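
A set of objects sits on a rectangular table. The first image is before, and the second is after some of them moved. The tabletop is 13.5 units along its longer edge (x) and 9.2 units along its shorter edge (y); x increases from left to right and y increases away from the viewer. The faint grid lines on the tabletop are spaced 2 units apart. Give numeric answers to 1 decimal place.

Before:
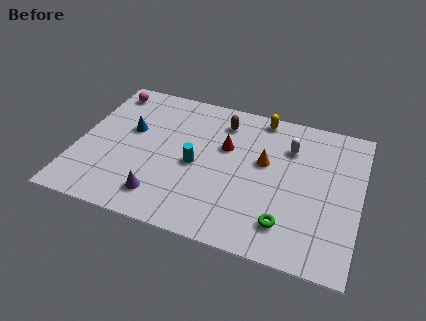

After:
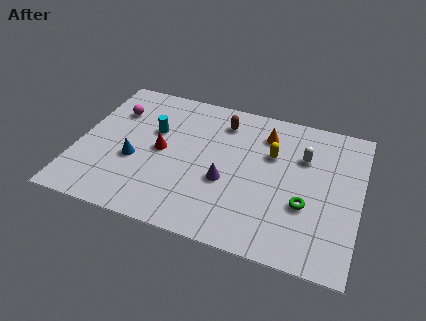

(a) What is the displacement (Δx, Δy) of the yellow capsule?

(0.7, -2.3)

The yellow capsule was at about (8.5, 8.3) and moved to about (9.2, 6.0).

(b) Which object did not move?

the brown capsule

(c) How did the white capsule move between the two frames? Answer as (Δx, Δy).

(0.7, -0.4)

From the two frames, the white capsule sits at roughly (10.0, 6.7) before and (10.7, 6.3) after.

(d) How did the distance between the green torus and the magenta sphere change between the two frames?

-0.9

The distance was about 11.0 in the first image and 10.1 in the second, so they moved 0.9 units closer together.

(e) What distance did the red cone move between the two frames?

3.2

The red cone moved from about (7.0, 5.8) to (4.0, 4.6), a distance of √(3.0² + 1.2²) ≈ 3.2.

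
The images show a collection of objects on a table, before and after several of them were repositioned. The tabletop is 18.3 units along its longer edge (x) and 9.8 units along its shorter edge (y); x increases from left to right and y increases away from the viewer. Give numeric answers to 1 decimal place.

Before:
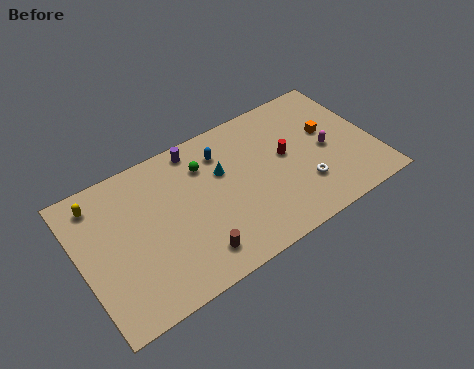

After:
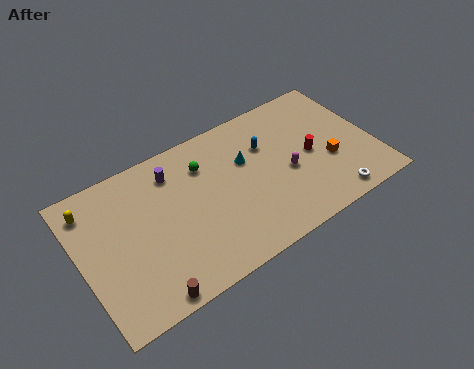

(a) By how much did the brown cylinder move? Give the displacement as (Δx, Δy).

(-3.1, -1.0)

From the two frames, the brown cylinder sits at roughly (6.5, 1.8) before and (3.4, 0.8) after.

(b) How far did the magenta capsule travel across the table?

2.6

From (15.4, 4.6) to (12.8, 4.2), the magenta capsule covered √(2.6² + 0.4²) ≈ 2.6 units.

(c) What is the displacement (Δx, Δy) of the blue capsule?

(2.7, -0.9)

From the two frames, the blue capsule sits at roughly (9.2, 7.6) before and (11.9, 6.7) after.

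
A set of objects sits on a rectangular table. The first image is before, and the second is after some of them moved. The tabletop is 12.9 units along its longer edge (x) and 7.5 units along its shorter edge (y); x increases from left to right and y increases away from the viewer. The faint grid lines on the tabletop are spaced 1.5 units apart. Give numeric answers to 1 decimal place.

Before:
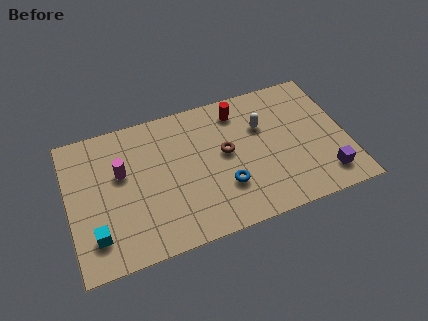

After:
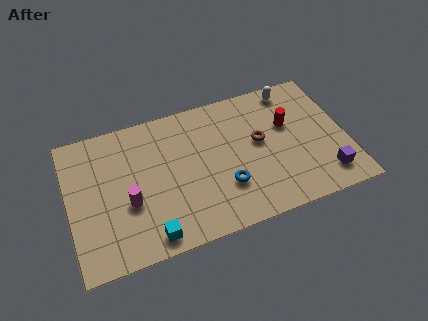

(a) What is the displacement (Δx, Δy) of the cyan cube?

(2.4, -0.8)

From the two frames, the cyan cube sits at roughly (1.1, 1.7) before and (3.5, 0.9) after.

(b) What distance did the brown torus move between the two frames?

1.6

The brown torus was near (7.3, 4.1) before and (8.9, 4.2) after, so it travelled √(1.6² + 0.1²) ≈ 1.6 units.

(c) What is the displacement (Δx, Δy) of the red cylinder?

(2.2, -1.5)

The red cylinder was at about (8.1, 6.2) and moved to about (10.3, 4.7).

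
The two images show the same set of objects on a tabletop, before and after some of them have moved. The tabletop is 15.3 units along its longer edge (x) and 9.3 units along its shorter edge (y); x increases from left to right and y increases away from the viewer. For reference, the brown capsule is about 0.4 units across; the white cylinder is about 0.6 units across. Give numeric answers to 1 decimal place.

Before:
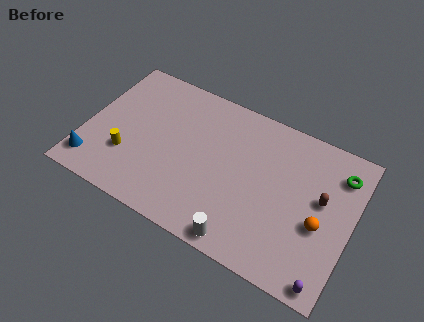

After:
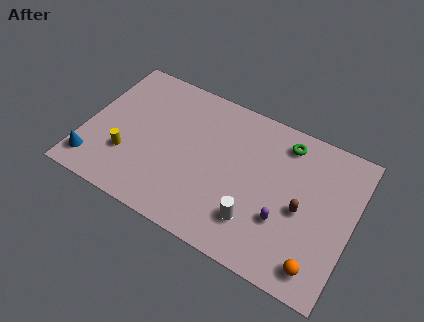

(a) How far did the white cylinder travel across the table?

1.5

From (9.6, 0.9) to (10.1, 2.3), the white cylinder covered √(0.5² + 1.4²) ≈ 1.5 units.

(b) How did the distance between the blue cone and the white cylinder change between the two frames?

+0.5

The distance was about 8.8 in the first image and 9.3 in the second, so they moved 0.5 units further apart.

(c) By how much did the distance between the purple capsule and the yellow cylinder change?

-3.0

They were about 12.0 units apart before and 9.0 after — 3.0 units closer together.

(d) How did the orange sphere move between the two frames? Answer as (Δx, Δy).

(0.2, -2.4)

The orange sphere started near (13.6, 3.8) and ended near (13.8, 1.4).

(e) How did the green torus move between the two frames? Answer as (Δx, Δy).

(-3.2, 0.5)

The green torus started near (14.3, 7.3) and ended near (11.1, 7.8).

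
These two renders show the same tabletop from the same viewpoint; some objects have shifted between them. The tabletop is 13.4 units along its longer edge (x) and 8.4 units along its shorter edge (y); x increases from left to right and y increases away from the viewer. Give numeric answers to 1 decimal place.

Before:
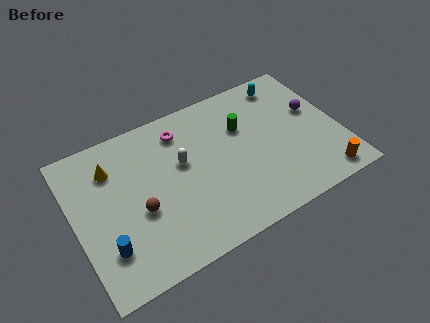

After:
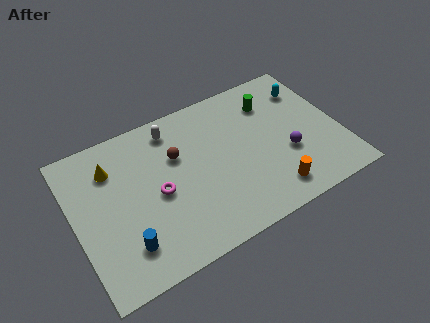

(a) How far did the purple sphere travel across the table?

2.5

The purple sphere was near (12.3, 5.0) before and (10.6, 3.1) after, so it travelled √(1.7² + 1.9²) ≈ 2.5 units.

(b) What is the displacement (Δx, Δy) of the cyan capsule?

(1.0, -0.8)

From the two frames, the cyan capsule sits at roughly (11.2, 7.2) before and (12.2, 6.4) after.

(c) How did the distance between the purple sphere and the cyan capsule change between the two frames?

+1.2

Before: roughly 2.5 units apart; after: 3.7. That's 1.2 units further apart.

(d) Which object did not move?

the yellow cone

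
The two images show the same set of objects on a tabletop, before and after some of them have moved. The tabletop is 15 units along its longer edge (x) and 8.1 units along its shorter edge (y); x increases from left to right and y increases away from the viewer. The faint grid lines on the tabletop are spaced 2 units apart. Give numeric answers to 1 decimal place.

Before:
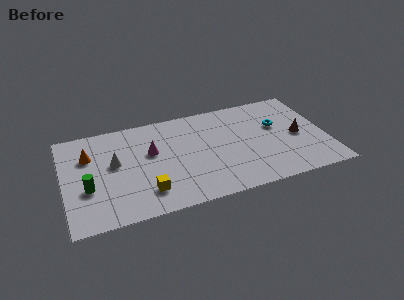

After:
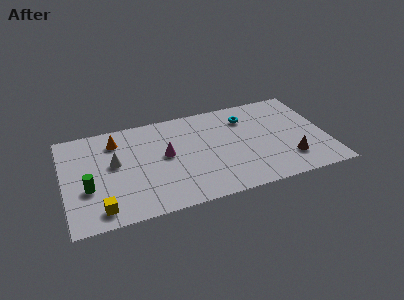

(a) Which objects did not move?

the white cone and the green cylinder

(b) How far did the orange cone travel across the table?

1.8

The orange cone moved from about (1.5, 5.6) to (3.1, 6.4), a distance of √(1.6² + 0.8²) ≈ 1.8.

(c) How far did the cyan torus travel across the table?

2.1

From (12.3, 5.0) to (10.6, 6.2), the cyan torus covered √(1.7² + 1.2²) ≈ 2.1 units.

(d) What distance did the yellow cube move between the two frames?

2.7

The yellow cube was near (4.5, 1.8) before and (1.9, 1.2) after, so it travelled √(2.6² + 0.6²) ≈ 2.7 units.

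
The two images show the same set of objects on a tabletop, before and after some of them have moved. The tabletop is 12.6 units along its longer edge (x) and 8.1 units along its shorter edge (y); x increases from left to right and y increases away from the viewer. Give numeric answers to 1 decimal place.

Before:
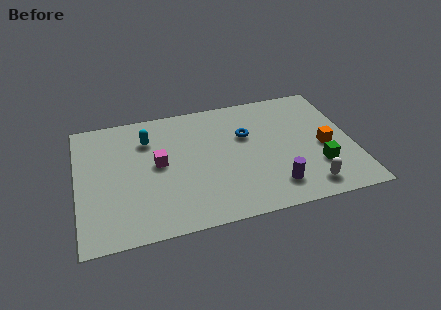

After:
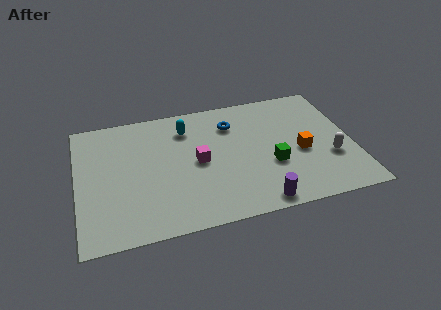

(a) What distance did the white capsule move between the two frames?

2.0

From (10.3, 1.2) to (11.5, 2.8), the white capsule covered √(1.2² + 1.6²) ≈ 2.0 units.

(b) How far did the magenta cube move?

1.8

From (3.7, 4.3) to (5.5, 4.0), the magenta cube covered √(1.8² + 0.3²) ≈ 1.8 units.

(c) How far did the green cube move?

2.2

The green cube moved from about (10.9, 2.4) to (8.8, 3.0), a distance of √(2.1² + 0.6²) ≈ 2.2.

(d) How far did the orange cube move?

1.1

The orange cube moved from about (11.3, 3.6) to (10.2, 3.5), a distance of √(1.1² + 0.1²) ≈ 1.1.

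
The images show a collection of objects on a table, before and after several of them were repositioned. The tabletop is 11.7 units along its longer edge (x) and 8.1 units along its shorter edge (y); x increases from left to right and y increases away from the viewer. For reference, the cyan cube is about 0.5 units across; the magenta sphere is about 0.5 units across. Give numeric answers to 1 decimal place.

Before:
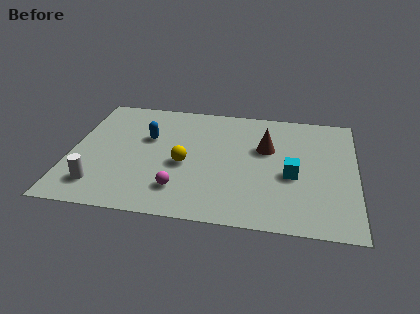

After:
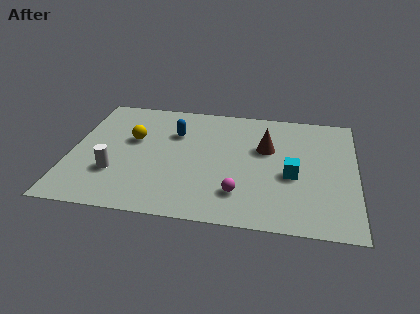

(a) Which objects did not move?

the cyan cube and the brown cone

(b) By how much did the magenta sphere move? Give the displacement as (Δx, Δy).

(2.4, 0.1)

From the two frames, the magenta sphere sits at roughly (4.6, 1.8) before and (7.0, 1.9) after.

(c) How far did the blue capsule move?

1.2

The blue capsule was near (3.1, 5.1) before and (4.2, 5.6) after, so it travelled √(1.1² + 0.5²) ≈ 1.2 units.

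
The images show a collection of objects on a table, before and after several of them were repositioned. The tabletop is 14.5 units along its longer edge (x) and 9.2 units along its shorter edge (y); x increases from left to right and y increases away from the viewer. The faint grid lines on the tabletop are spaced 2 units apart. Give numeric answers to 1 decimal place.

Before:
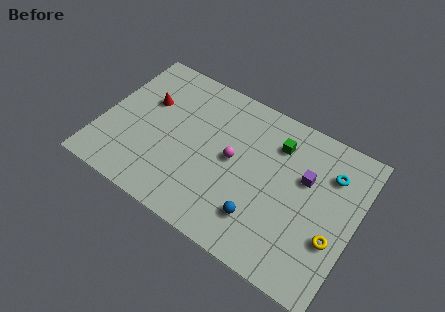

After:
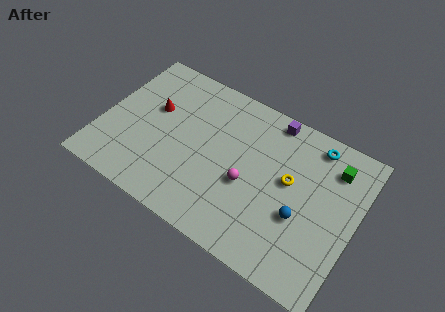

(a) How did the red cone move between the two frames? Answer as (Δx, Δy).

(0.4, -0.3)

The red cone was at about (2.3, 5.9) and moved to about (2.7, 5.6).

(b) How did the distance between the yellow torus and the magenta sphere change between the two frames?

-3.6

Before: roughly 6.2 units apart; after: 2.6. That's 3.6 units closer together.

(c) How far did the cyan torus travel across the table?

1.6

From (12.8, 6.8) to (11.7, 8.0), the cyan torus covered √(1.1² + 1.2²) ≈ 1.6 units.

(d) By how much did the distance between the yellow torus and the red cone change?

-3.5

The distance was about 11.5 in the first image and 8.0 in the second, so they moved 3.5 units closer together.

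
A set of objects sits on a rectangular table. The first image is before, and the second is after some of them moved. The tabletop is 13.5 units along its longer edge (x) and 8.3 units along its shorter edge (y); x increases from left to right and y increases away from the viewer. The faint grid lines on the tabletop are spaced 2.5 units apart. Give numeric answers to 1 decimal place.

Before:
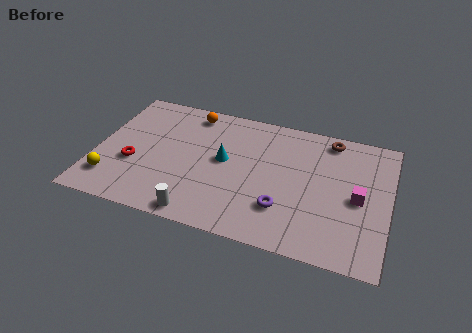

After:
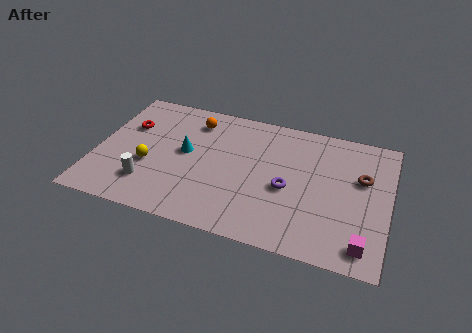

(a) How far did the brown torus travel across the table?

2.6

The brown torus was near (10.6, 7.3) before and (12.2, 5.2) after, so it travelled √(1.6² + 2.1²) ≈ 2.6 units.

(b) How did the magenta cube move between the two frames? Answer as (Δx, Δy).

(0.4, -2.7)

From the two frames, the magenta cube sits at roughly (12.1, 3.9) before and (12.5, 1.2) after.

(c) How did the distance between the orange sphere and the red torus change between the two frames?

-1.5

They were about 4.7 units apart before and 3.2 after — 1.5 units closer together.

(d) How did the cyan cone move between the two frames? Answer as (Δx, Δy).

(-1.8, 0.0)

The cyan cone started near (5.9, 4.5) and ended near (4.1, 4.5).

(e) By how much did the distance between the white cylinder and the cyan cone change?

-0.9

They were about 3.8 units apart before and 2.9 after — 0.9 units closer together.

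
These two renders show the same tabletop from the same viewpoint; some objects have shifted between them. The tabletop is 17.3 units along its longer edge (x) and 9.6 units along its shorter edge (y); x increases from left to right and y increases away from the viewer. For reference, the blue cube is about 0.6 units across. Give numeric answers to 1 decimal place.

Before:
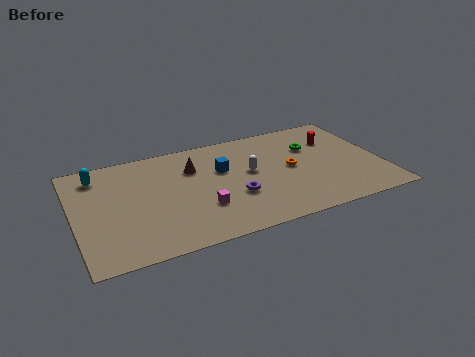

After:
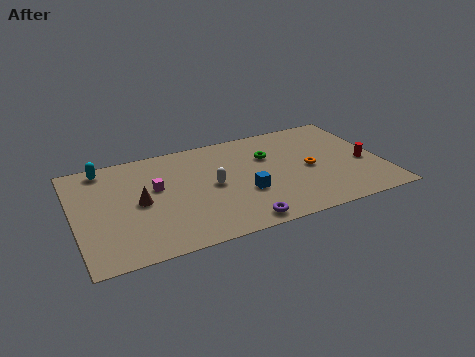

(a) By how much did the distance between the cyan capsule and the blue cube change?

+1.9

Before: roughly 7.1 units apart; after: 9.0. That's 1.9 units further apart.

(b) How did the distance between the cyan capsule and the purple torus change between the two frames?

+1.6

The distance was about 8.6 in the first image and 10.2 in the second, so they moved 1.6 units further apart.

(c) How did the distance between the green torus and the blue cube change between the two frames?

-1.8

Before: roughly 5.2 units apart; after: 3.4. That's 1.8 units closer together.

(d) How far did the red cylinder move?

3.1

From (15.0, 6.8) to (16.3, 4.0), the red cylinder covered √(1.3² + 2.8²) ≈ 3.1 units.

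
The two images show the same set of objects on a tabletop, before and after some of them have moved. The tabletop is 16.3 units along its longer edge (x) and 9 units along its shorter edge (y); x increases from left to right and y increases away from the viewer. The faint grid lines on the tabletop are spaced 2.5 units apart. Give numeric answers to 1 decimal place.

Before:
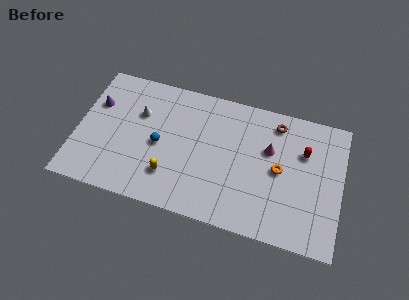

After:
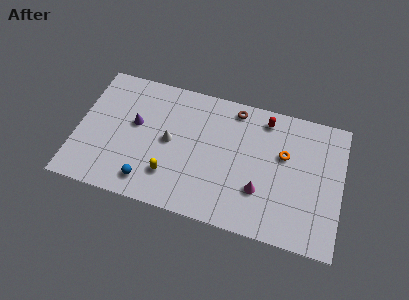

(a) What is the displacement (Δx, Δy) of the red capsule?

(-2.5, 1.6)

The red capsule was at about (13.9, 6.1) and moved to about (11.4, 7.7).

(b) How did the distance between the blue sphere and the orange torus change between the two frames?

+1.7

They were about 7.4 units apart before and 9.1 after — 1.7 units further apart.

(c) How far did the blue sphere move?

2.7

From (5.1, 4.2) to (4.6, 1.5), the blue sphere covered √(0.5² + 2.7²) ≈ 2.7 units.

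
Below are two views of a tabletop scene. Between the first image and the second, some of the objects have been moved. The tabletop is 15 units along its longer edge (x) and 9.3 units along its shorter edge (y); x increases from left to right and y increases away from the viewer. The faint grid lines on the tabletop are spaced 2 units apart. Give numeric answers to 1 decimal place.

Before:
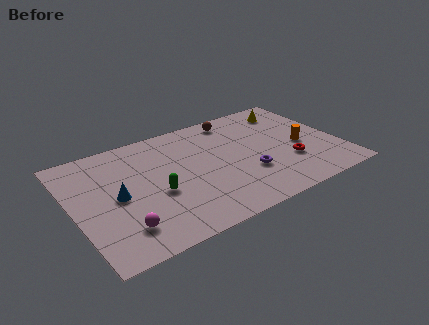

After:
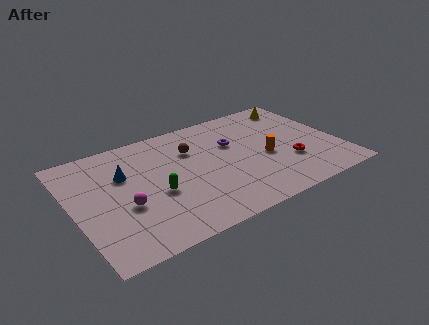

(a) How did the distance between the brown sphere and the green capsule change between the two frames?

-3.1

The distance was about 6.7 in the first image and 3.6 in the second, so they moved 3.1 units closer together.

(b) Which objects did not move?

the red torus and the green capsule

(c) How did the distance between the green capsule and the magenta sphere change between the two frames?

-1.0

Before: roughly 2.8 units apart; after: 1.8. That's 1.0 units closer together.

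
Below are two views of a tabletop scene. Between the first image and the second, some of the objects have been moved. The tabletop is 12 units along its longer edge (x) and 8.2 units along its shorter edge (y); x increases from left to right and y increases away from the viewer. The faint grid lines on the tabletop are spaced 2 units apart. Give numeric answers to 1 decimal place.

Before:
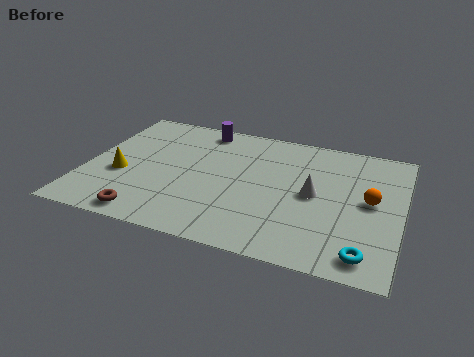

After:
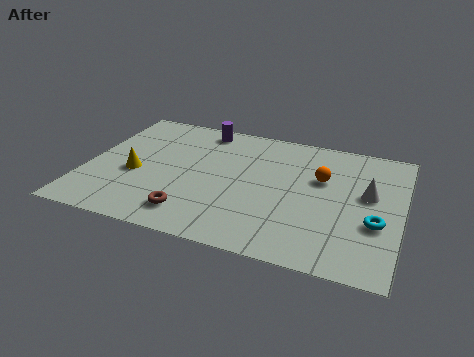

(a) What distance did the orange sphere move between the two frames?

2.1

The orange sphere was near (10.8, 4.3) before and (8.9, 5.2) after, so it travelled √(1.9² + 0.9²) ≈ 2.1 units.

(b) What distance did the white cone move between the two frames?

2.1

From (8.7, 4.1) to (10.7, 4.7), the white cone covered √(2.0² + 0.6²) ≈ 2.1 units.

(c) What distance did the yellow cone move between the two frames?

0.5

From (1.4, 3.2) to (1.9, 3.4), the yellow cone covered √(0.5² + 0.2²) ≈ 0.5 units.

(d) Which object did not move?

the purple cylinder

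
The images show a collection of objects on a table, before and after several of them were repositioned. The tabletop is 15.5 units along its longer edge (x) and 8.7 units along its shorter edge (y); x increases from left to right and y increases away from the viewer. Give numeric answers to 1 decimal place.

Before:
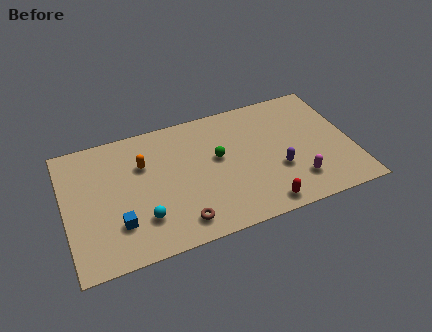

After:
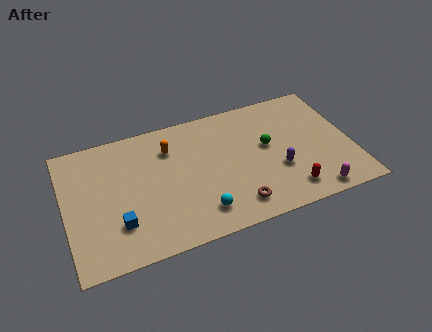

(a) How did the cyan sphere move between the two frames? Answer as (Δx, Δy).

(3.0, -0.6)

The cyan sphere started near (4.0, 2.3) and ended near (7.0, 1.7).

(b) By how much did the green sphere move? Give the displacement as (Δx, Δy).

(2.7, -0.1)

The green sphere was at about (8.3, 5.0) and moved to about (11.0, 4.9).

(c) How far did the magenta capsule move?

1.4

The magenta capsule moved from about (12.3, 2.0) to (13.1, 0.9), a distance of √(0.8² + 1.1²) ≈ 1.4.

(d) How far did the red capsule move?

1.6

The red capsule was near (10.3, 1.0) before and (11.8, 1.5) after, so it travelled √(1.5² + 0.5²) ≈ 1.6 units.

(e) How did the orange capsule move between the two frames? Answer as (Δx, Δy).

(1.5, 0.6)

From the two frames, the orange capsule sits at roughly (4.3, 5.9) before and (5.8, 6.5) after.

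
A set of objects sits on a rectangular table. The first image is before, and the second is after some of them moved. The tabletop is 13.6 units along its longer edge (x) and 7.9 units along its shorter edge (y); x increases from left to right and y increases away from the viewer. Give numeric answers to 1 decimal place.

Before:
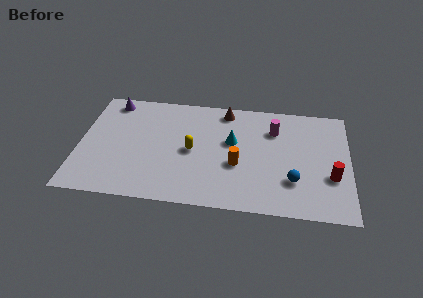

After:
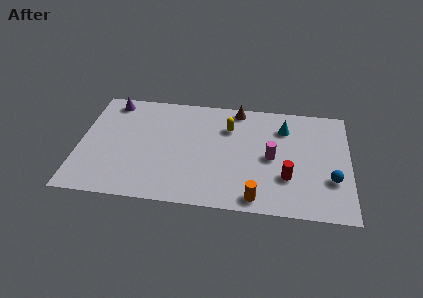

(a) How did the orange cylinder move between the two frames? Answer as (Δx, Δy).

(1.0, -2.2)

The orange cylinder was at about (8.0, 3.1) and moved to about (9.0, 0.9).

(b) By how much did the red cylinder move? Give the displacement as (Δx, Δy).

(-2.2, -0.3)

The red cylinder was at about (12.7, 2.8) and moved to about (10.5, 2.5).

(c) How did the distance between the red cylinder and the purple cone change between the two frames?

-1.9

They were about 11.9 units apart before and 10.0 after — 1.9 units closer together.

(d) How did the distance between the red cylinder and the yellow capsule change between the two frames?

-2.7

The distance was about 7.1 in the first image and 4.4 in the second, so they moved 2.7 units closer together.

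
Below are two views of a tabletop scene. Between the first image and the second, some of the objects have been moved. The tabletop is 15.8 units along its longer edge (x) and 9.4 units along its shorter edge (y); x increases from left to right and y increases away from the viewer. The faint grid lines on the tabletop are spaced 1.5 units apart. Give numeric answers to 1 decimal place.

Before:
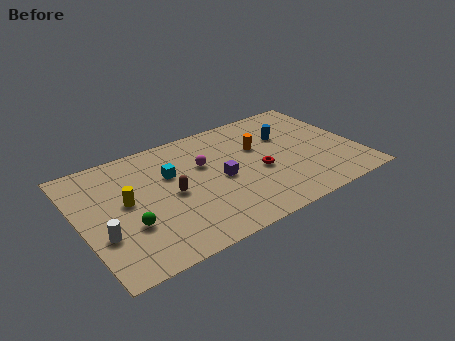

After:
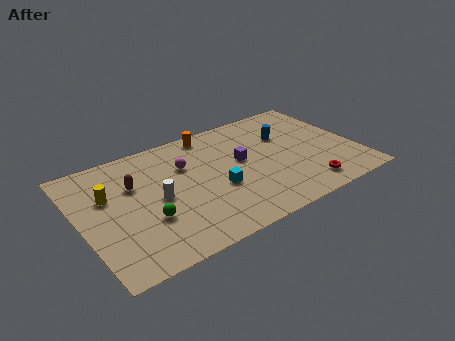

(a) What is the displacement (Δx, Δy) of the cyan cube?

(2.3, -2.4)

From the two frames, the cyan cube sits at roughly (5.3, 6.1) before and (7.6, 3.7) after.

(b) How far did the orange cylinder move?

3.4

From (10.4, 6.0) to (8.0, 8.4), the orange cylinder covered √(2.4² + 2.4²) ≈ 3.4 units.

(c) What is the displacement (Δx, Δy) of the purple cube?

(1.4, 0.9)

The purple cube was at about (7.9, 4.4) and moved to about (9.3, 5.3).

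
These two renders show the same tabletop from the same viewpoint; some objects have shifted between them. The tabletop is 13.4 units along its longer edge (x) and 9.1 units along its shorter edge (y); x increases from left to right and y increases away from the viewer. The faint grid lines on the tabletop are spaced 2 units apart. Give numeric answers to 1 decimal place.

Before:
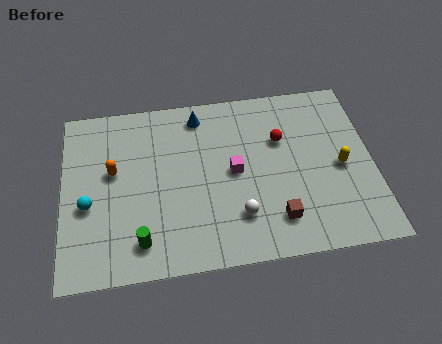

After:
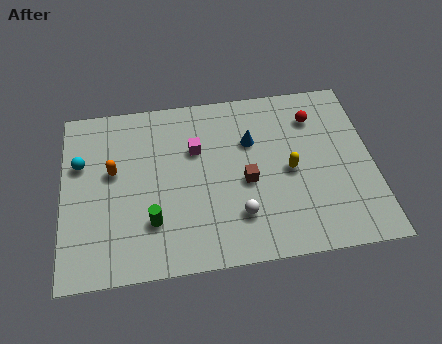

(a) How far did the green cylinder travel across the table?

1.0

From (3.3, 1.6) to (3.8, 2.5), the green cylinder covered √(0.5² + 0.9²) ≈ 1.0 units.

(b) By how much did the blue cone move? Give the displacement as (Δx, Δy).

(2.2, -1.7)

The blue cone was at about (6.0, 7.8) and moved to about (8.2, 6.1).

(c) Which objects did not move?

the orange capsule and the white sphere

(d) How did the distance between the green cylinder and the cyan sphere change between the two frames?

+1.5

They were about 3.0 units apart before and 4.5 after — 1.5 units further apart.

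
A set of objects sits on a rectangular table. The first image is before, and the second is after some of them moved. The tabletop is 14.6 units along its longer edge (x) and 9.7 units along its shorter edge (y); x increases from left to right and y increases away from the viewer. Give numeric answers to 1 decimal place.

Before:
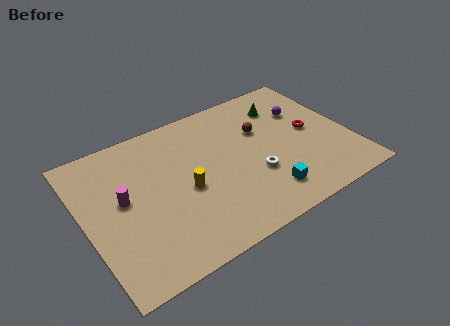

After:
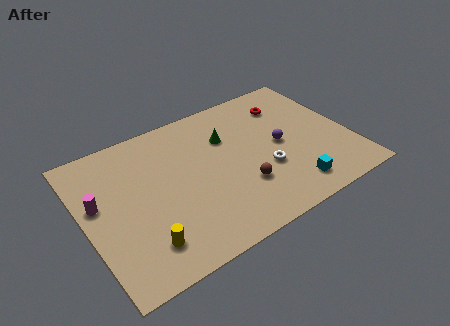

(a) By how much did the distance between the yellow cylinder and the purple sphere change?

+1.1

The distance was about 7.5 in the first image and 8.6 in the second, so they moved 1.1 units further apart.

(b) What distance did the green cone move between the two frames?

3.5

The green cone was near (11.5, 7.5) before and (8.1, 6.7) after, so it travelled √(3.4² + 0.8²) ≈ 3.5 units.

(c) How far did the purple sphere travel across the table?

2.5

The purple sphere moved from about (12.5, 6.6) to (10.8, 4.8), a distance of √(1.7² + 1.8²) ≈ 2.5.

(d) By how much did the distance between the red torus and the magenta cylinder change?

+0.5

They were about 10.5 units apart before and 11.0 after — 0.5 units further apart.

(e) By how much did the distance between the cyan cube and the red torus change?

+1.5

The distance was about 4.5 in the first image and 6.0 in the second, so they moved 1.5 units further apart.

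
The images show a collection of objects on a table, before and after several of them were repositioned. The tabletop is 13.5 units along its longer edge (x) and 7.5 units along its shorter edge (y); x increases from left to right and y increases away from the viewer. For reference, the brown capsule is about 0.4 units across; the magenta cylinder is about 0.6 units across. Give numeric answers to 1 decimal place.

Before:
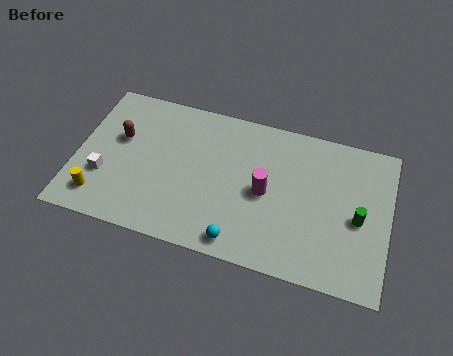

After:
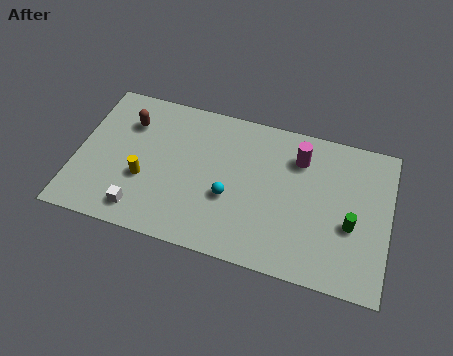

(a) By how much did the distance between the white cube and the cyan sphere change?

-2.1

They were about 6.2 units apart before and 4.1 after — 2.1 units closer together.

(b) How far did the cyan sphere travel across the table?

2.1

The cyan sphere moved from about (7.3, 0.9) to (6.7, 2.9), a distance of √(0.6² + 2.0²) ≈ 2.1.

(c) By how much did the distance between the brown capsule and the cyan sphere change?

-1.3

They were about 6.6 units apart before and 5.3 after — 1.3 units closer together.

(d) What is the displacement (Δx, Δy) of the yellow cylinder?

(1.8, 1.4)

The yellow cylinder was at about (1.2, 1.4) and moved to about (3.0, 2.8).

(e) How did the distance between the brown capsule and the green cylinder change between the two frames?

-0.4

The distance was about 10.5 in the first image and 10.1 in the second, so they moved 0.4 units closer together.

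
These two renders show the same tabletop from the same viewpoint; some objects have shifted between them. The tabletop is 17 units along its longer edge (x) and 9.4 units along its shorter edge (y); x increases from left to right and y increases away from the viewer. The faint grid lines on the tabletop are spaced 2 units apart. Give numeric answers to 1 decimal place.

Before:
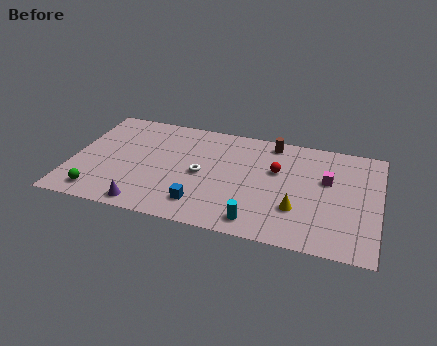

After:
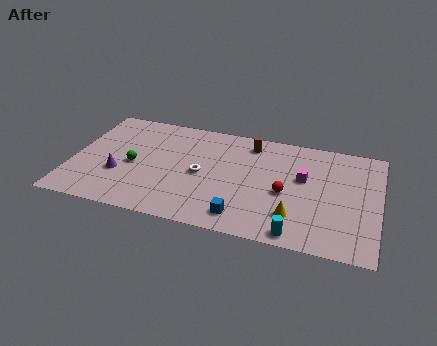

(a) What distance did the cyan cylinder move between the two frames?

2.2

The cyan cylinder moved from about (10.5, 1.3) to (12.7, 0.9), a distance of √(2.2² + 0.4²) ≈ 2.2.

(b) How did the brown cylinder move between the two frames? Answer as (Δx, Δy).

(-1.2, -0.4)

The brown cylinder was at about (10.9, 8.3) and moved to about (9.7, 7.9).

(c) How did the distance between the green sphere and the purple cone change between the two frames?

-1.5

The distance was about 2.7 in the first image and 1.2 in the second, so they moved 1.5 units closer together.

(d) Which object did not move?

the white torus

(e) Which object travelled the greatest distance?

the green sphere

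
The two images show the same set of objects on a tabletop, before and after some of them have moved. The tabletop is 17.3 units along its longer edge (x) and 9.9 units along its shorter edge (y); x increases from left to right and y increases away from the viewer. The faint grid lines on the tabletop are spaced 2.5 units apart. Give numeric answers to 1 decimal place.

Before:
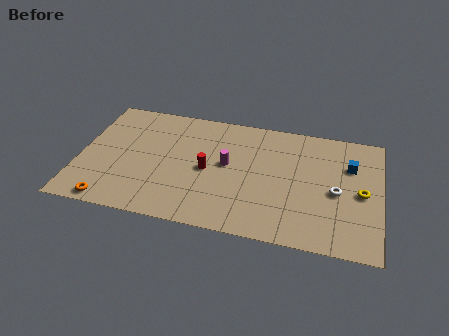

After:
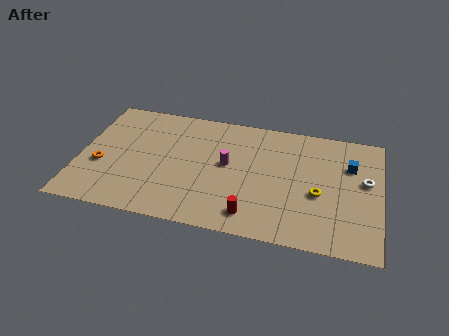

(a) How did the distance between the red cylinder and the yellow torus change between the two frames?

-4.3

They were about 8.8 units apart before and 4.5 after — 4.3 units closer together.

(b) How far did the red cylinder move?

4.1

From (7.4, 4.7) to (10.1, 1.6), the red cylinder covered √(2.7² + 3.1²) ≈ 4.1 units.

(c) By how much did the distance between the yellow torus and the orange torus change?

-2.1

The distance was about 14.6 in the first image and 12.5 in the second, so they moved 2.1 units closer together.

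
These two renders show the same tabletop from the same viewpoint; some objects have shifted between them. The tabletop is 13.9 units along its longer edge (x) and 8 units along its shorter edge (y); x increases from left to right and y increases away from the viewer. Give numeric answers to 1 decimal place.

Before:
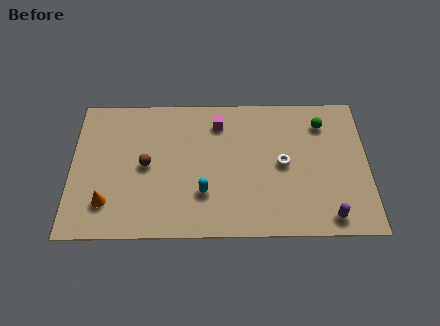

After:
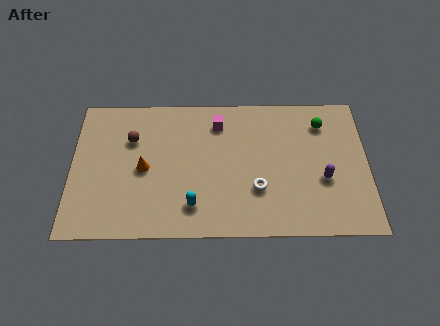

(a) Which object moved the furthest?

the orange cone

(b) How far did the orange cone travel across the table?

2.5

The orange cone was near (1.7, 1.9) before and (3.4, 3.8) after, so it travelled √(1.7² + 1.9²) ≈ 2.5 units.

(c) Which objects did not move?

the green sphere and the magenta cube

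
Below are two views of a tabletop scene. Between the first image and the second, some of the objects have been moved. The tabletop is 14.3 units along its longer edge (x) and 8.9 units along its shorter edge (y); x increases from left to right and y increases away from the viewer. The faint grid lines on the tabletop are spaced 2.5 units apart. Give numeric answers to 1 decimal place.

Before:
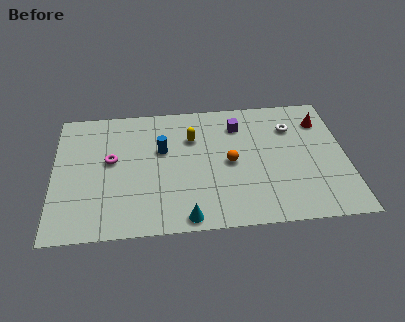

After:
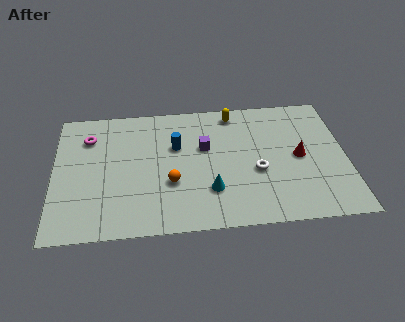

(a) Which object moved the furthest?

the white torus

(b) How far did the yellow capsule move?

2.6

The yellow capsule moved from about (6.8, 6.2) to (8.9, 7.8), a distance of √(2.1² + 1.6²) ≈ 2.6.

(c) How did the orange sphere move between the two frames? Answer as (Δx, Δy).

(-2.9, -1.1)

The orange sphere was at about (8.6, 4.3) and moved to about (5.7, 3.2).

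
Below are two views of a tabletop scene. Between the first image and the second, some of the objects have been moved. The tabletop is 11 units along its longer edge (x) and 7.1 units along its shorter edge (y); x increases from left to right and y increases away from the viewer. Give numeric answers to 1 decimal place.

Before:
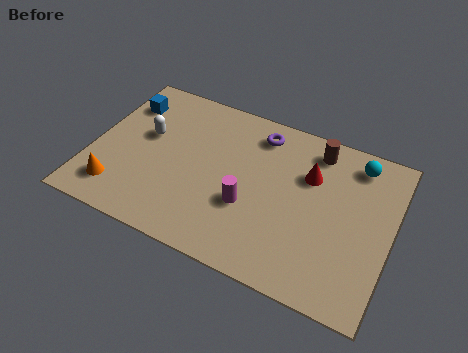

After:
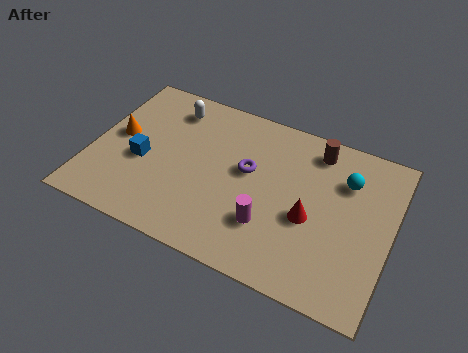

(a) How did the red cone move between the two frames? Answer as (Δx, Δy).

(0.2, -1.8)

The red cone started near (7.9, 4.8) and ended near (8.1, 3.0).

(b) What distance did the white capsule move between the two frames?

1.7

The white capsule was near (1.9, 4.2) before and (2.6, 5.8) after, so it travelled √(0.7² + 1.6²) ≈ 1.7 units.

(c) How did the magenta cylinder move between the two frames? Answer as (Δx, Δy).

(0.8, -0.5)

From the two frames, the magenta cylinder sits at roughly (5.9, 2.6) before and (6.7, 2.1) after.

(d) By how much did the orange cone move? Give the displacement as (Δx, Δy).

(-0.3, 2.4)

From the two frames, the orange cone sits at roughly (1.2, 1.4) before and (0.9, 3.8) after.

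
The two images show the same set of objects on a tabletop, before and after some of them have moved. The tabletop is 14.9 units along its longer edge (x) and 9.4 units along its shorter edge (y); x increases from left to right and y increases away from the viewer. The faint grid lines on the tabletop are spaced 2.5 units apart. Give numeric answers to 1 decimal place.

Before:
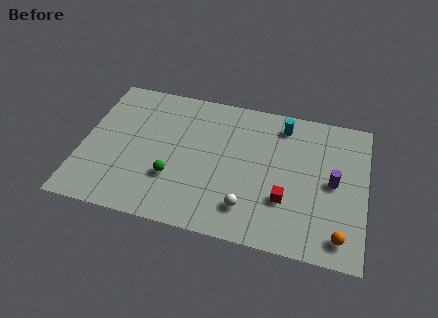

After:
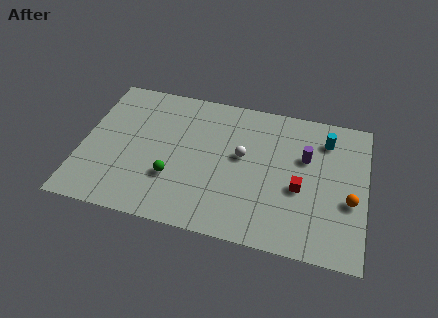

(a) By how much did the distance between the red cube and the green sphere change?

+0.8

Before: roughly 5.9 units apart; after: 6.7. That's 0.8 units further apart.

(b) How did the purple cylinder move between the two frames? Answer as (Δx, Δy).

(-1.5, 1.3)

The purple cylinder was at about (13.2, 4.7) and moved to about (11.7, 6.0).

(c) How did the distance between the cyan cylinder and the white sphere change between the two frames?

-1.3

Before: roughly 6.1 units apart; after: 4.8. That's 1.3 units closer together.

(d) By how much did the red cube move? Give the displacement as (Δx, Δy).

(0.7, 0.9)

The red cube started near (10.8, 3.0) and ended near (11.5, 3.9).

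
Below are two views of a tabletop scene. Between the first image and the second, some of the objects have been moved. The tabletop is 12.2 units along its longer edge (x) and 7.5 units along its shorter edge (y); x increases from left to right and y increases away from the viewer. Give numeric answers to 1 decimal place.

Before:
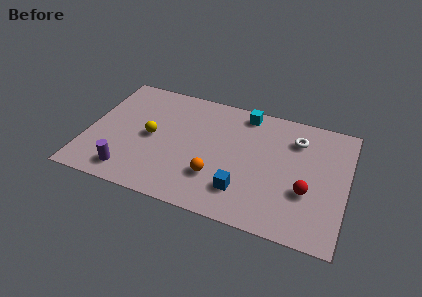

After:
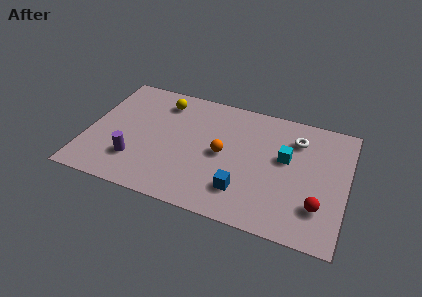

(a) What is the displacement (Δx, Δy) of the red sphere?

(0.6, -0.7)

The red sphere started near (10.4, 2.7) and ended near (11.0, 2.0).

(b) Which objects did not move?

the white torus and the blue cube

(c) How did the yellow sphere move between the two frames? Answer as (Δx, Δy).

(0.3, 2.4)

The yellow sphere started near (3.0, 3.7) and ended near (3.3, 6.1).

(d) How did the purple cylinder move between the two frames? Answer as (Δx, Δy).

(0.2, 0.8)

From the two frames, the purple cylinder sits at roughly (2.2, 1.2) before and (2.4, 2.0) after.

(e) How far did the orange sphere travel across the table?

1.5

The orange sphere was near (6.2, 2.2) before and (6.4, 3.7) after, so it travelled √(0.2² + 1.5²) ≈ 1.5 units.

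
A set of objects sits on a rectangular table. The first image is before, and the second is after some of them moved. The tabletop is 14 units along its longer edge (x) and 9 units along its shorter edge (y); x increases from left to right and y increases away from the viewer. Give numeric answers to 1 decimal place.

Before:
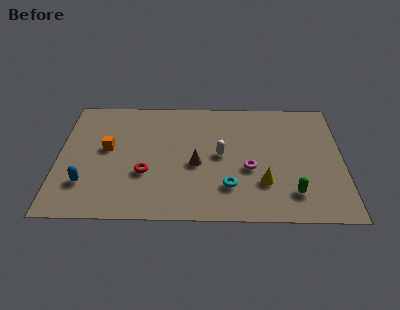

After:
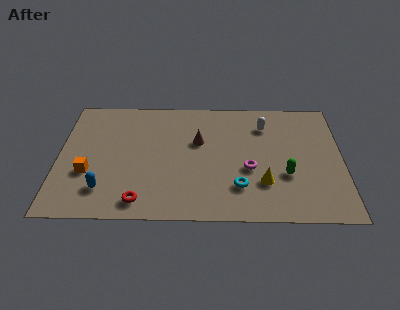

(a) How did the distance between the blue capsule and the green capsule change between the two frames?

-1.1

The distance was about 10.1 in the first image and 9.0 in the second, so they moved 1.1 units closer together.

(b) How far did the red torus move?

2.0

The red torus was near (4.3, 3.2) before and (4.1, 1.2) after, so it travelled √(0.2² + 2.0²) ≈ 2.0 units.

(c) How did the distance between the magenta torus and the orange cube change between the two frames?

+0.8

Before: roughly 7.1 units apart; after: 7.9. That's 0.8 units further apart.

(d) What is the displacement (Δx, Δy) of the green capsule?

(-0.3, 1.3)

The green capsule was at about (11.5, 1.9) and moved to about (11.2, 3.2).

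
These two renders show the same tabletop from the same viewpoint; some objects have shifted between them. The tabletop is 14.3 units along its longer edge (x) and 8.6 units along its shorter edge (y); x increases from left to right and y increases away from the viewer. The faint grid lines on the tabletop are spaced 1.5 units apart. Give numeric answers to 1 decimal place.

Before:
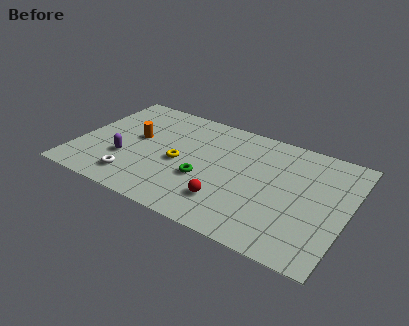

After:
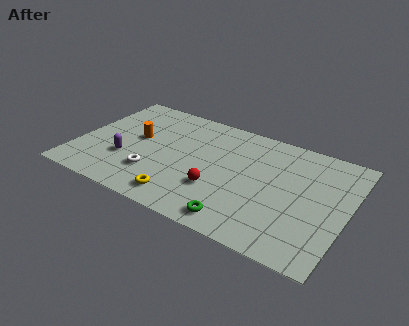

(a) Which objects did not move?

the orange cylinder and the purple capsule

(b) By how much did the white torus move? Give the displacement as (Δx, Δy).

(0.9, 0.8)

The white torus was at about (3.4, 1.6) and moved to about (4.3, 2.4).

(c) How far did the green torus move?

3.0

The green torus was near (6.9, 3.2) before and (9.1, 1.1) after, so it travelled √(2.2² + 2.1²) ≈ 3.0 units.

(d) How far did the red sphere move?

0.9

The red sphere moved from about (8.3, 2.1) to (7.7, 2.8), a distance of √(0.6² + 0.7²) ≈ 0.9.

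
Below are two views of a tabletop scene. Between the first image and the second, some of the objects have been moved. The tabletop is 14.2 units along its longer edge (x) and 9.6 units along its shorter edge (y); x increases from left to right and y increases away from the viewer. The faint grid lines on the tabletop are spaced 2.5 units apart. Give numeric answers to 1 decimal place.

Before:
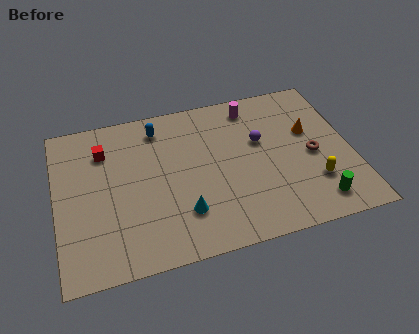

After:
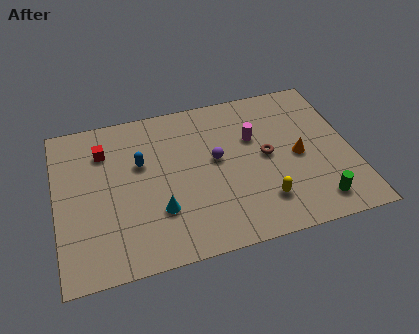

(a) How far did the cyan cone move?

1.2

The cyan cone was near (5.9, 2.5) before and (4.8, 2.9) after, so it travelled √(1.1² + 0.4²) ≈ 1.2 units.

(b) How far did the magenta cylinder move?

2.0

From (9.7, 8.2) to (9.6, 6.2), the magenta cylinder covered √(0.1² + 2.0²) ≈ 2.0 units.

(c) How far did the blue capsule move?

2.2

The blue capsule moved from about (5.1, 8.0) to (4.1, 6.0), a distance of √(1.0² + 2.0²) ≈ 2.2.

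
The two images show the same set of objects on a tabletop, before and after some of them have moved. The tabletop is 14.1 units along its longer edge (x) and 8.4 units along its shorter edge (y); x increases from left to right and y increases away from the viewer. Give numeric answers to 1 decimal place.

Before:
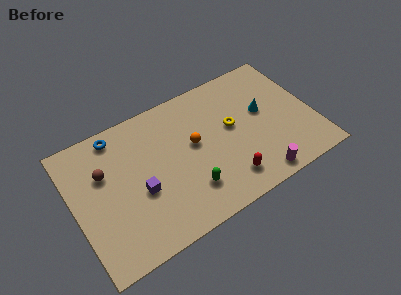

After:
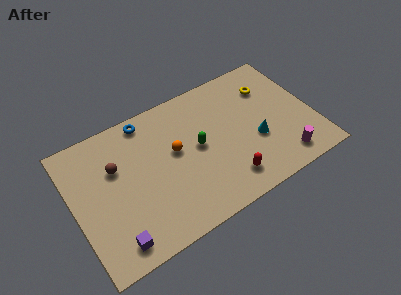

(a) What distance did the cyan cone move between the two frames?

1.7

The cyan cone moved from about (11.3, 4.8) to (10.6, 3.2), a distance of √(0.7² + 1.6²) ≈ 1.7.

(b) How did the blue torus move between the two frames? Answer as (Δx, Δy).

(1.8, 0.1)

The blue torus started near (2.9, 7.4) and ended near (4.7, 7.5).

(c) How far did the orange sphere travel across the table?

1.1

The orange sphere was near (7.1, 4.7) before and (6.0, 4.8) after, so it travelled √(1.1² + 0.1²) ≈ 1.1 units.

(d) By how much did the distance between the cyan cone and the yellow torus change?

+1.4

Before: roughly 1.9 units apart; after: 3.3. That's 1.4 units further apart.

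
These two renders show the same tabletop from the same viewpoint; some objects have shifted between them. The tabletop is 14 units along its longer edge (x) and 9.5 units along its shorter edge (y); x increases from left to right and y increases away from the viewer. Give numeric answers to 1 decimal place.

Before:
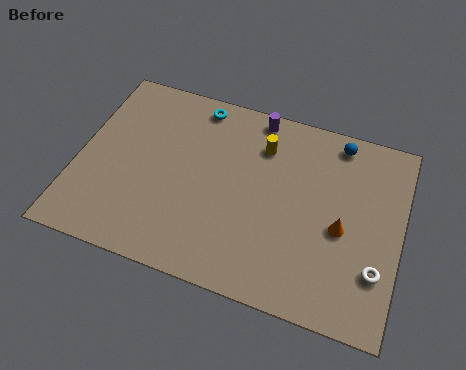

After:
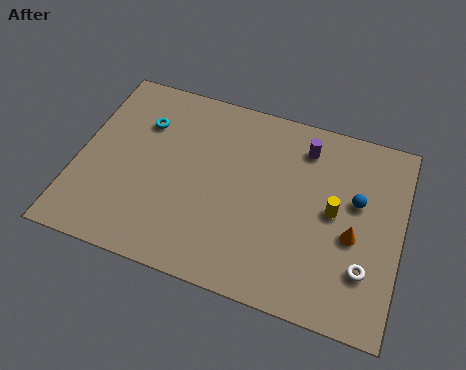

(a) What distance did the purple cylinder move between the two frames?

2.4

From (7.4, 8.6) to (9.6, 7.7), the purple cylinder covered √(2.2² + 0.9²) ≈ 2.4 units.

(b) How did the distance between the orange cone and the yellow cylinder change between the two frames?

-3.5

The distance was about 4.8 in the first image and 1.3 in the second, so they moved 3.5 units closer together.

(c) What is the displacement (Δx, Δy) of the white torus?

(-0.5, -0.1)

From the two frames, the white torus sits at roughly (13.1, 2.7) before and (12.6, 2.6) after.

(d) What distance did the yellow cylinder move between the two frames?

4.0

The yellow cylinder was near (7.8, 7.2) before and (11.1, 4.9) after, so it travelled √(3.3² + 2.3²) ≈ 4.0 units.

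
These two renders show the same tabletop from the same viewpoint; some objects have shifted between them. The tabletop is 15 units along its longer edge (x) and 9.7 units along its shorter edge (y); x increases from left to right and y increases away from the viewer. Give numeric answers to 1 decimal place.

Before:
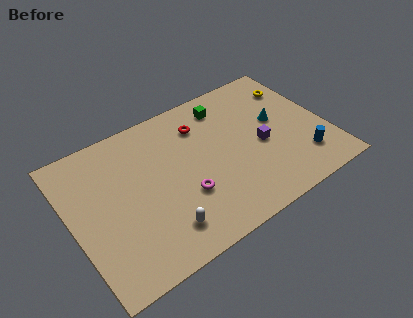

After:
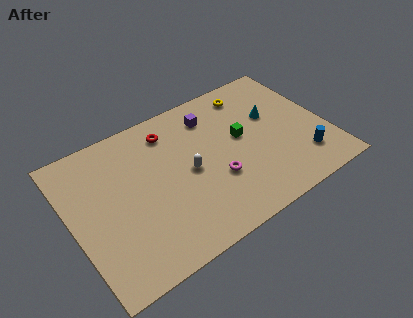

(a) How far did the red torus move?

1.9

The red torus moved from about (8.0, 7.4) to (6.2, 7.9), a distance of √(1.8² + 0.5²) ≈ 1.9.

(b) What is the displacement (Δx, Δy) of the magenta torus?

(1.9, 0.1)

The magenta torus started near (6.3, 3.3) and ended near (8.2, 3.4).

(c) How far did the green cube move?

2.6

From (9.6, 8.0) to (10.1, 5.4), the green cube covered √(0.5² + 2.6²) ≈ 2.6 units.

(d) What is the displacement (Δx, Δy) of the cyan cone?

(-0.2, 0.5)

The cyan cone started near (12.3, 5.5) and ended near (12.1, 6.0).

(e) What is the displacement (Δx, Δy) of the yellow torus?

(-2.6, 0.8)

The yellow torus started near (13.8, 7.4) and ended near (11.2, 8.2).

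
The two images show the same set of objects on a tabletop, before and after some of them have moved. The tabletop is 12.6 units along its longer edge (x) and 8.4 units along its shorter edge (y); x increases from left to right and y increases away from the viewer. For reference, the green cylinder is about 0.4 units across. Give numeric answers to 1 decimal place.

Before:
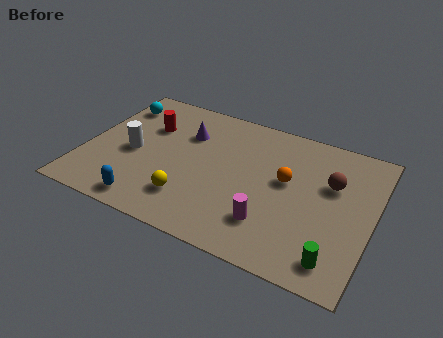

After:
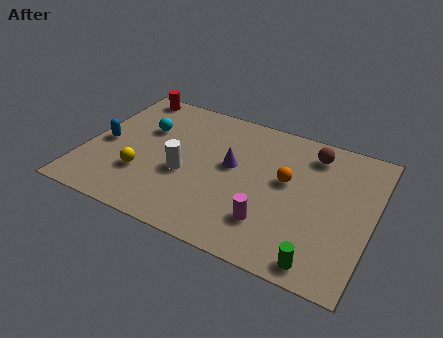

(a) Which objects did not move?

the orange sphere and the magenta cylinder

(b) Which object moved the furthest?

the blue capsule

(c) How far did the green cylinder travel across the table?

0.7

The green cylinder was near (11.3, 1.3) before and (10.7, 0.9) after, so it travelled √(0.6² + 0.4²) ≈ 0.7 units.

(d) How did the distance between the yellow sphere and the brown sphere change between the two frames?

+1.5

Before: roughly 6.7 units apart; after: 8.2. That's 1.5 units further apart.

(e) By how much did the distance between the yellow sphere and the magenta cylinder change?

+2.2

Before: roughly 3.5 units apart; after: 5.7. That's 2.2 units further apart.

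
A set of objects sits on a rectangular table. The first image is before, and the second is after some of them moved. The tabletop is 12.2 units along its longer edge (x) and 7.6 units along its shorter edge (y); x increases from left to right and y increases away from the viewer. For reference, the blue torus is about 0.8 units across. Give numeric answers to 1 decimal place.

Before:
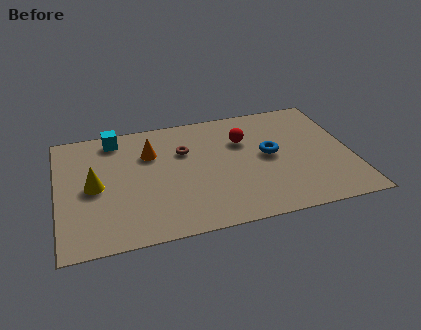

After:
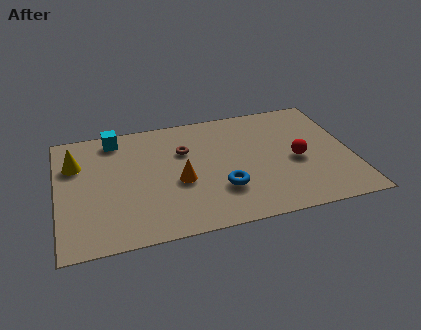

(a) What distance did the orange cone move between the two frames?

2.4

From (3.9, 5.3) to (5.0, 3.2), the orange cone covered √(1.1² + 2.1²) ≈ 2.4 units.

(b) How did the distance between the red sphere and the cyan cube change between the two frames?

+2.6

Before: roughly 5.5 units apart; after: 8.1. That's 2.6 units further apart.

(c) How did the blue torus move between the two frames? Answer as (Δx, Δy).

(-2.1, -1.7)

From the two frames, the blue torus sits at roughly (8.8, 4.0) before and (6.7, 2.3) after.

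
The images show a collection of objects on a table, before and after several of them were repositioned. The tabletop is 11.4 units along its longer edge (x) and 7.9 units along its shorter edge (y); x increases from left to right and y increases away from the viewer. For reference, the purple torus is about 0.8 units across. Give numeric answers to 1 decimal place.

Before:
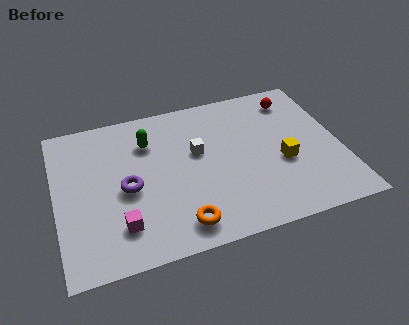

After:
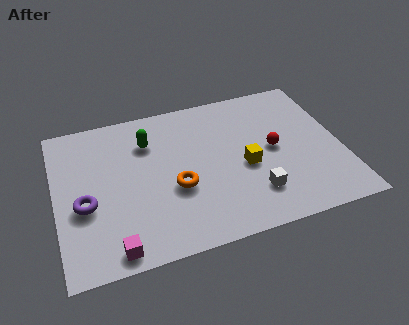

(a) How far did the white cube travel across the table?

3.4

The white cube was near (5.7, 4.7) before and (7.7, 1.9) after, so it travelled √(2.0² + 2.8²) ≈ 3.4 units.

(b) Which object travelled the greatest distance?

the white cube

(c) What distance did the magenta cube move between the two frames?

1.0

The magenta cube was near (2.4, 1.8) before and (2.1, 0.8) after, so it travelled √(0.3² + 1.0²) ≈ 1.0 units.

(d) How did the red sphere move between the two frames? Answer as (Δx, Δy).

(-1.1, -2.5)

The red sphere started near (9.8, 6.5) and ended near (8.7, 4.0).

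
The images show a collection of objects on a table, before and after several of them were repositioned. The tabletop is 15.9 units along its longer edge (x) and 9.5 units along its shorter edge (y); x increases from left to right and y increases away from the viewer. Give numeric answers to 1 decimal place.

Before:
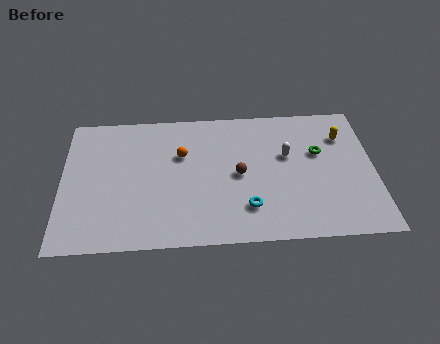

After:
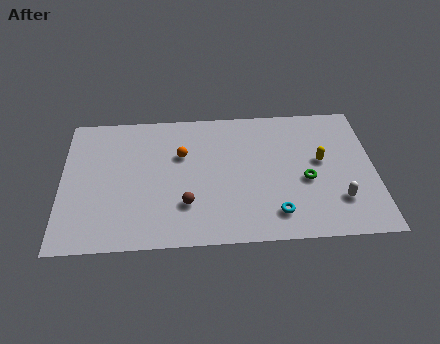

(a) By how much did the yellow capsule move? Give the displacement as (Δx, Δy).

(-1.2, -1.7)

The yellow capsule was at about (14.4, 7.0) and moved to about (13.2, 5.3).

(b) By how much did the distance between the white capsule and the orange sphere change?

+3.3

The distance was about 5.4 in the first image and 8.7 in the second, so they moved 3.3 units further apart.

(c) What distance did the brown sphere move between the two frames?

3.3

The brown sphere was near (9.0, 4.6) before and (6.3, 2.7) after, so it travelled √(2.7² + 1.9²) ≈ 3.3 units.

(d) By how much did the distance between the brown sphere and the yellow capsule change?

+1.5

Before: roughly 5.9 units apart; after: 7.4. That's 1.5 units further apart.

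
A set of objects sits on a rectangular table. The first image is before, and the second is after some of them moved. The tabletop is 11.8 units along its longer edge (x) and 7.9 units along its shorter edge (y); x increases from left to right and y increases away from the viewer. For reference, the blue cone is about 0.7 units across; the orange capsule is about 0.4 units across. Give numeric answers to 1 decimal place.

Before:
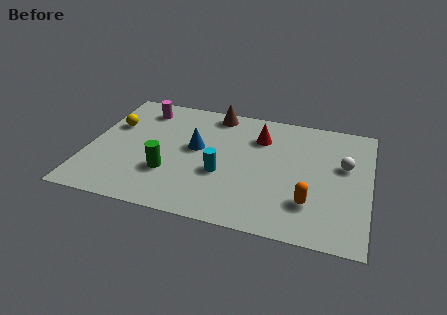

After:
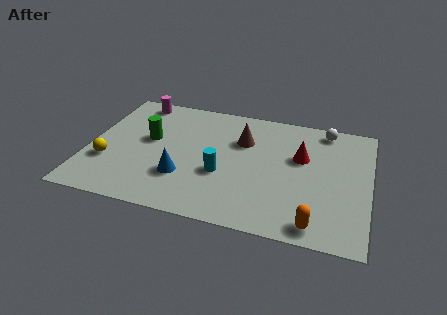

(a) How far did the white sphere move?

2.4

The white sphere was near (10.7, 4.8) before and (9.8, 7.0) after, so it travelled √(0.9² + 2.2²) ≈ 2.4 units.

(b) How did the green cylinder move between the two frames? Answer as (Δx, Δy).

(-1.0, 2.0)

The green cylinder was at about (3.5, 2.5) and moved to about (2.5, 4.5).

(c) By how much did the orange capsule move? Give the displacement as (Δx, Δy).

(0.3, -1.2)

The orange capsule was at about (9.4, 2.1) and moved to about (9.7, 0.9).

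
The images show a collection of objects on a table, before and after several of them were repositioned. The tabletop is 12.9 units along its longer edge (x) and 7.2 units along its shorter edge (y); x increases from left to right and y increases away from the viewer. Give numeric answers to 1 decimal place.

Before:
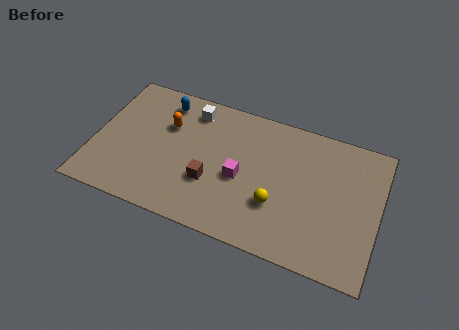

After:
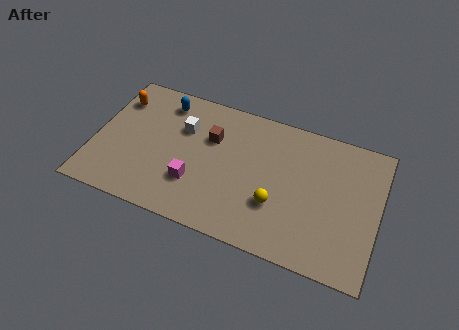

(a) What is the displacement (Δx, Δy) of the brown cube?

(-0.2, 2.3)

The brown cube was at about (5.4, 2.5) and moved to about (5.2, 4.8).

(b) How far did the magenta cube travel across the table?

2.2

From (6.7, 3.2) to (4.7, 2.2), the magenta cube covered √(2.0² + 1.0²) ≈ 2.2 units.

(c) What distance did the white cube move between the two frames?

1.1

From (4.2, 6.0) to (3.9, 4.9), the white cube covered √(0.3² + 1.1²) ≈ 1.1 units.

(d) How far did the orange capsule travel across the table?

2.5

From (3.2, 4.8) to (0.8, 5.5), the orange capsule covered √(2.4² + 0.7²) ≈ 2.5 units.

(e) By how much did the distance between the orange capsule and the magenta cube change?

+1.3

They were about 3.8 units apart before and 5.1 after — 1.3 units further apart.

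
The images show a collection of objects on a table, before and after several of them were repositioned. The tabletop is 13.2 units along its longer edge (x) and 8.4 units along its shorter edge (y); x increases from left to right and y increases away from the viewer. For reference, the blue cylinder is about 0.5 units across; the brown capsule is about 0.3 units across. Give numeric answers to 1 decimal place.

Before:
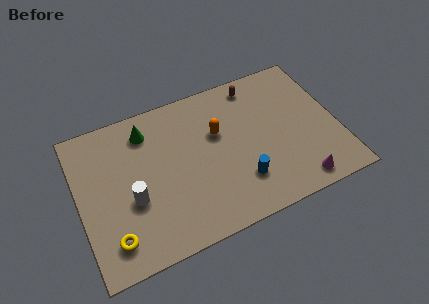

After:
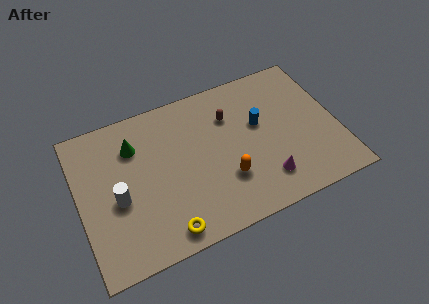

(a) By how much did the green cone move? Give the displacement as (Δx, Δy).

(-0.7, -0.6)

The green cone was at about (3.7, 6.8) and moved to about (3.0, 6.2).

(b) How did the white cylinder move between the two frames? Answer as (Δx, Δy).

(-0.7, 0.3)

The white cylinder was at about (2.6, 3.3) and moved to about (1.9, 3.6).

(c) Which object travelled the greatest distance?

the blue cylinder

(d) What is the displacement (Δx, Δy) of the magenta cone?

(-1.6, 0.8)

The magenta cone started near (10.8, 1.0) and ended near (9.2, 1.8).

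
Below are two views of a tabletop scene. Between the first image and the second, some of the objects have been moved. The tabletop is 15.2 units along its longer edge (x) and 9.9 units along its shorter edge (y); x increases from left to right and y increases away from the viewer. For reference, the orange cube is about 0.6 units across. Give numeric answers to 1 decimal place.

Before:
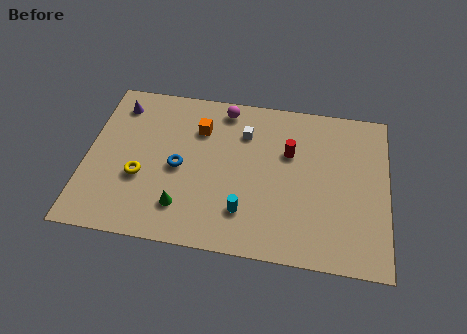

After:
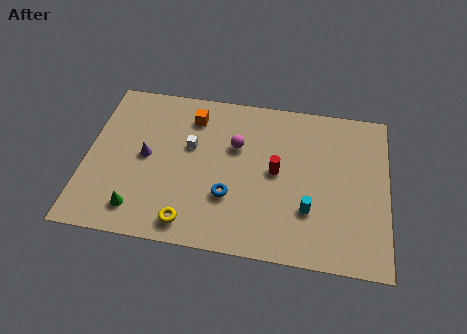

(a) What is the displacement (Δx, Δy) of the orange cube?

(-0.4, 0.7)

The orange cube started near (5.6, 7.2) and ended near (5.2, 7.9).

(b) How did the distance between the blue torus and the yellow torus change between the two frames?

+0.6

They were about 2.1 units apart before and 2.7 after — 0.6 units further apart.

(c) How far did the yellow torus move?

3.5

The yellow torus was near (2.8, 3.7) before and (5.4, 1.3) after, so it travelled √(2.6² + 2.4²) ≈ 3.5 units.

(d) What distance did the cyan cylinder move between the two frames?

3.3

The cyan cylinder was near (8.1, 2.4) before and (11.3, 3.0) after, so it travelled √(3.2² + 0.6²) ≈ 3.3 units.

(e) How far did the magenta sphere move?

2.4

From (6.8, 8.7) to (7.5, 6.4), the magenta sphere covered √(0.7² + 2.3²) ≈ 2.4 units.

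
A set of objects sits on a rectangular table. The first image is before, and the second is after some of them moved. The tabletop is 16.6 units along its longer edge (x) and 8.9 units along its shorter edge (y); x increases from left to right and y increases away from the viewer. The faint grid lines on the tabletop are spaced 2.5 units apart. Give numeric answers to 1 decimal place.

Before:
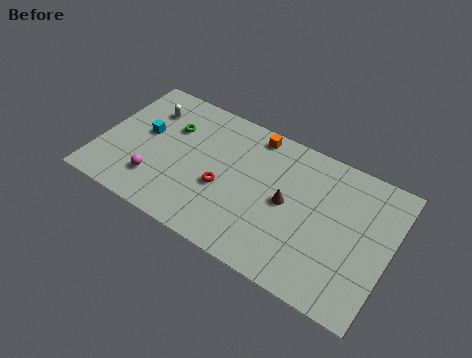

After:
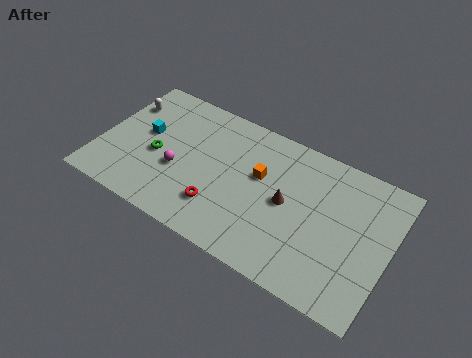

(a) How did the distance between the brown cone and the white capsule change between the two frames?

+1.3

They were about 8.8 units apart before and 10.1 after — 1.3 units further apart.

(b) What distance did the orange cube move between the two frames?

2.6

The orange cube was near (8.4, 7.9) before and (9.1, 5.4) after, so it travelled √(0.7² + 2.5²) ≈ 2.6 units.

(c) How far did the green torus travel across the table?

2.3

The green torus moved from about (3.8, 6.1) to (3.3, 3.9), a distance of √(0.5² + 2.2²) ≈ 2.3.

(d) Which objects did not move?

the cyan cube and the brown cone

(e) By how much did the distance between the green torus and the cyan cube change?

-0.4

Before: roughly 1.8 units apart; after: 1.4. That's 0.4 units closer together.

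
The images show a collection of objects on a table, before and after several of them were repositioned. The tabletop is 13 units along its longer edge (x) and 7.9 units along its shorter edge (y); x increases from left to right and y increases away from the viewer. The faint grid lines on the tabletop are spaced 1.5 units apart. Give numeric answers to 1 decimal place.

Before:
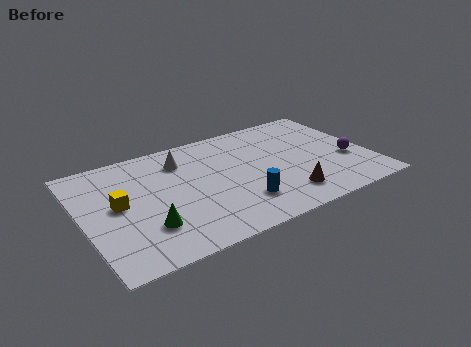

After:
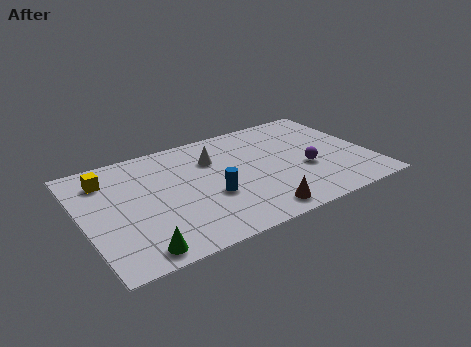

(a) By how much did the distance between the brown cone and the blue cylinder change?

+0.7

They were about 2.0 units apart before and 2.7 after — 0.7 units further apart.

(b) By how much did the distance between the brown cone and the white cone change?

-1.3

They were about 6.1 units apart before and 4.8 after — 1.3 units closer together.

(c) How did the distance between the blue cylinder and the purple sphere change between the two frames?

-0.9

They were about 5.3 units apart before and 4.4 after — 0.9 units closer together.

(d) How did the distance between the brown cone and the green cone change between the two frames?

-0.8

They were about 6.2 units apart before and 5.4 after — 0.8 units closer together.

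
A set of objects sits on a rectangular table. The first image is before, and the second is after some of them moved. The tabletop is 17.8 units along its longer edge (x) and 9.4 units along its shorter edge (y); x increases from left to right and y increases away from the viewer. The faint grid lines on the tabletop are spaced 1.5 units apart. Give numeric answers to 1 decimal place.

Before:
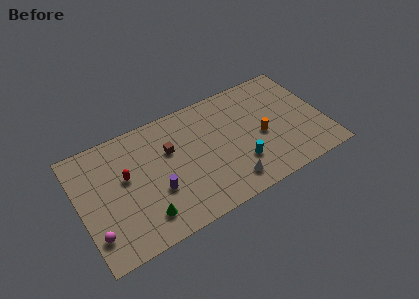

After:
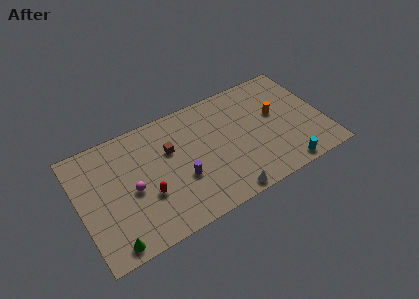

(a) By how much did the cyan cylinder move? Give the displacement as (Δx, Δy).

(3.0, -1.8)

The cyan cylinder started near (11.4, 2.7) and ended near (14.4, 0.9).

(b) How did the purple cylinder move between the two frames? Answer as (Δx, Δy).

(1.8, 0.1)

From the two frames, the purple cylinder sits at roughly (5.4, 3.4) before and (7.2, 3.5) after.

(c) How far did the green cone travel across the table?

2.7

The green cone was near (4.3, 1.9) before and (1.8, 1.0) after, so it travelled √(2.5² + 0.9²) ≈ 2.7 units.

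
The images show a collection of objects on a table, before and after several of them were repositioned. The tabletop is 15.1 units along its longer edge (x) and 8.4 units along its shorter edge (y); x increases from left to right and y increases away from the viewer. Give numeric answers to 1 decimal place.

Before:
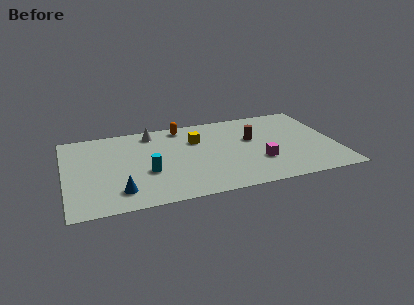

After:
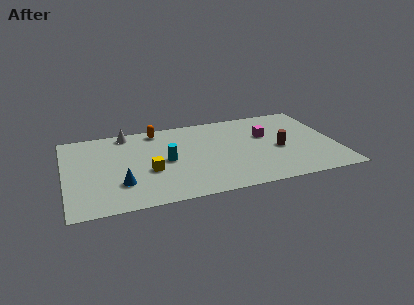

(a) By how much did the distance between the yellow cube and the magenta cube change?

+2.5

The distance was about 4.5 in the first image and 7.0 in the second, so they moved 2.5 units further apart.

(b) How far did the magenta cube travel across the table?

2.7

The magenta cube was near (10.7, 2.7) before and (11.3, 5.3) after, so it travelled √(0.6² + 2.6²) ≈ 2.7 units.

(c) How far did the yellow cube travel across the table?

3.8

The yellow cube was near (7.4, 5.8) before and (4.6, 3.3) after, so it travelled √(2.8² + 2.5²) ≈ 3.8 units.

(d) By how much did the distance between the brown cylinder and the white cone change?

+3.2

They were about 5.9 units apart before and 9.1 after — 3.2 units further apart.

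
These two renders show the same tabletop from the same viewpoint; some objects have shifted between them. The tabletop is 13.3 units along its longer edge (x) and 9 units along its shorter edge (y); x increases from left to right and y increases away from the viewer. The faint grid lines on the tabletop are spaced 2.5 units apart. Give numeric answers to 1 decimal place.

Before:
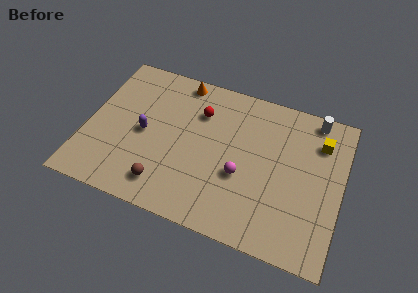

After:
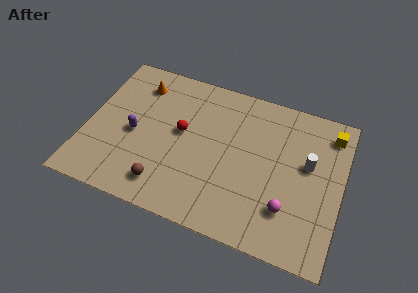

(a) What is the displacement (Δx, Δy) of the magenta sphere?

(2.5, -1.1)

The magenta sphere was at about (8.2, 3.5) and moved to about (10.7, 2.4).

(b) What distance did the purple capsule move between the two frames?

0.5

The purple capsule was near (3.0, 4.3) before and (2.5, 4.1) after, so it travelled √(0.5² + 0.2²) ≈ 0.5 units.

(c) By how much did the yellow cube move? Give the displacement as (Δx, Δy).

(0.5, 0.7)

From the two frames, the yellow cube sits at roughly (12.0, 6.8) before and (12.5, 7.5) after.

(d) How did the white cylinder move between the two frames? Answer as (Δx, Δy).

(-0.1, -2.8)

From the two frames, the white cylinder sits at roughly (11.6, 8.1) before and (11.5, 5.3) after.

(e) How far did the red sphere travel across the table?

1.7

The red sphere moved from about (5.7, 6.5) to (4.9, 5.0), a distance of √(0.8² + 1.5²) ≈ 1.7.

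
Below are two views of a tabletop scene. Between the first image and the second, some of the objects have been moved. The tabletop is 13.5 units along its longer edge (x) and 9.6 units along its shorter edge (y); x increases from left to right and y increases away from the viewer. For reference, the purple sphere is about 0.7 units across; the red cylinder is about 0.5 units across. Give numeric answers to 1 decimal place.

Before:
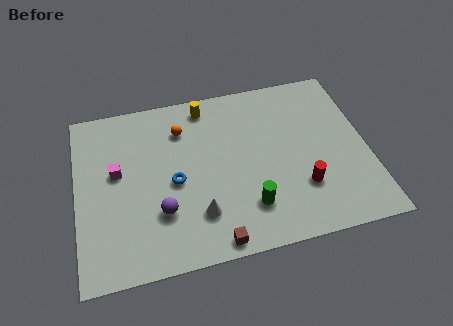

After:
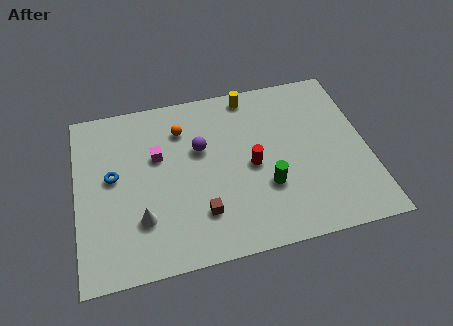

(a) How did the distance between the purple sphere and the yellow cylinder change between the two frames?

-2.4

The distance was about 6.0 in the first image and 3.6 in the second, so they moved 2.4 units closer together.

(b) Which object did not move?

the orange sphere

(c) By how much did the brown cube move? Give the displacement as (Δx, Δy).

(-0.5, 1.6)

The brown cube started near (6.1, 0.8) and ended near (5.6, 2.4).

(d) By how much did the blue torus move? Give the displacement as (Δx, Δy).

(-2.8, 0.9)

From the two frames, the blue torus sits at roughly (4.5, 4.4) before and (1.7, 5.3) after.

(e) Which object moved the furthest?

the purple sphere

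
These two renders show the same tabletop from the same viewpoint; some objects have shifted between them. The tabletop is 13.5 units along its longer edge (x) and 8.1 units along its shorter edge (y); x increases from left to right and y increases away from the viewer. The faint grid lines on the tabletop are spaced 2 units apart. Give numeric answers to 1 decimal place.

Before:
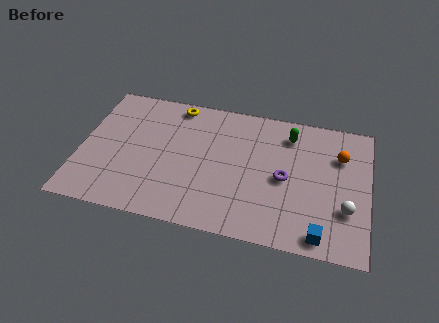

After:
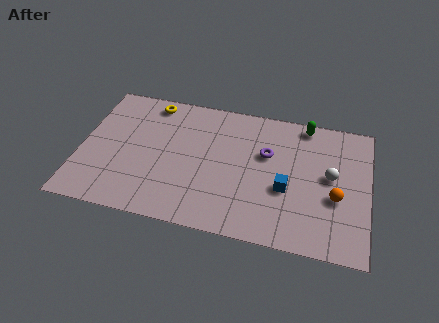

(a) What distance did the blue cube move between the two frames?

2.9

The blue cube was near (11.4, 0.9) before and (9.7, 3.2) after, so it travelled √(1.7² + 2.3²) ≈ 2.9 units.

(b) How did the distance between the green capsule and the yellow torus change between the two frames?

+1.9

The distance was about 5.4 in the first image and 7.3 in the second, so they moved 1.9 units further apart.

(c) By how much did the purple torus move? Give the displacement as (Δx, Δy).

(-0.9, 1.3)

From the two frames, the purple torus sits at roughly (9.6, 3.8) before and (8.7, 5.1) after.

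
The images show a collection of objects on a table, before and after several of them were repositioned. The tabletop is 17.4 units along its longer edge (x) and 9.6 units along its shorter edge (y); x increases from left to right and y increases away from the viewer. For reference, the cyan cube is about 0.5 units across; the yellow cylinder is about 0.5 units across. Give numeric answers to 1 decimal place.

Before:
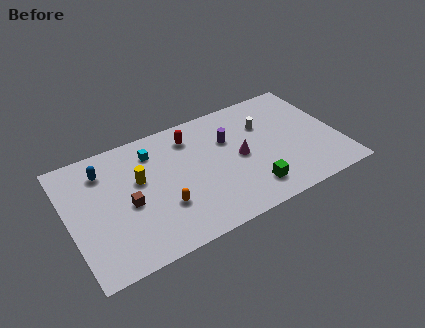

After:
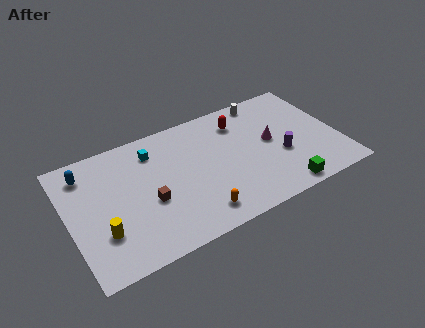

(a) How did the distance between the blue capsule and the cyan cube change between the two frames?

+1.1

Before: roughly 3.2 units apart; after: 4.3. That's 1.1 units further apart.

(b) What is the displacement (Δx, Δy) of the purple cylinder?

(3.1, -2.7)

The purple cylinder was at about (10.5, 6.4) and moved to about (13.6, 3.7).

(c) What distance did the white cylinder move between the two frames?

2.0

From (12.9, 6.6) to (13.2, 8.6), the white cylinder covered √(0.3² + 2.0²) ≈ 2.0 units.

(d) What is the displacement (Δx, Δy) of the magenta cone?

(2.1, 0.4)

The magenta cone was at about (11.0, 4.7) and moved to about (13.1, 5.1).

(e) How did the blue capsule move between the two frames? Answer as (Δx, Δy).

(-1.1, 0.3)

The blue capsule started near (2.5, 7.5) and ended near (1.4, 7.8).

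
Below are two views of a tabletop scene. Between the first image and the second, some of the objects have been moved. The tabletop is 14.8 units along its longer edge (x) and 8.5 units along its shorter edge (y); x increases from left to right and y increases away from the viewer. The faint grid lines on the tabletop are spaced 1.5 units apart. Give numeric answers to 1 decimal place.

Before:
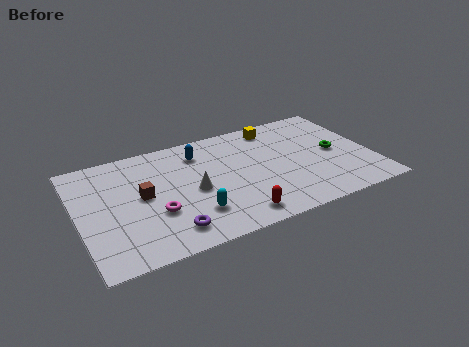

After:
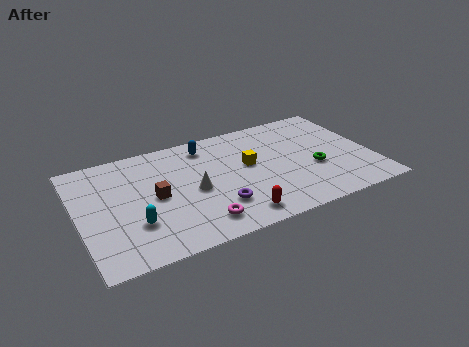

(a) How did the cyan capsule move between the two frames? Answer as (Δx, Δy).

(-2.9, 0.4)

From the two frames, the cyan capsule sits at roughly (5.5, 2.2) before and (2.6, 2.6) after.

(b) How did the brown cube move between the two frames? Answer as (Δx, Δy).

(0.6, -0.3)

From the two frames, the brown cube sits at roughly (3.2, 4.5) before and (3.8, 4.2) after.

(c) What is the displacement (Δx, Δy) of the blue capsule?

(0.4, 0.4)

The blue capsule was at about (6.3, 6.7) and moved to about (6.7, 7.1).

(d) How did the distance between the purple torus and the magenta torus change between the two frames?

-0.3

The distance was about 1.6 in the first image and 1.3 in the second, so they moved 0.3 units closer together.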